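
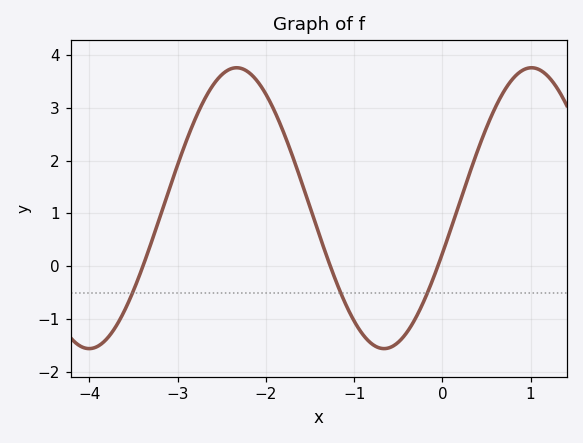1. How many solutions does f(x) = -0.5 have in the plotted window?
3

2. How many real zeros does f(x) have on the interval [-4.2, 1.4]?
3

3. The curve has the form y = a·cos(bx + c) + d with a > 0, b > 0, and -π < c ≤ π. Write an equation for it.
y = 2.66cos(1.9x - 1.9) + 1.1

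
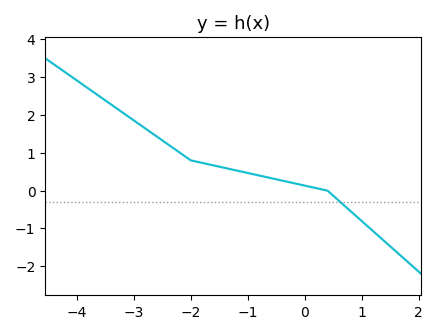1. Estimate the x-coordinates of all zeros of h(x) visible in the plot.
0.4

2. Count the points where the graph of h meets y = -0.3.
1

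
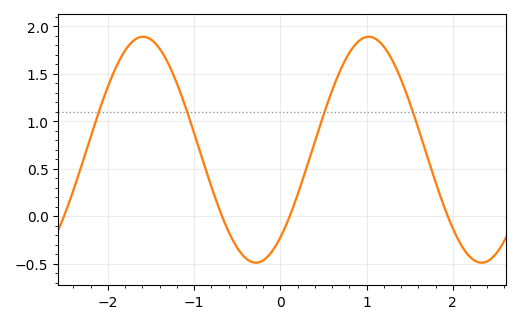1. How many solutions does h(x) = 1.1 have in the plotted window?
4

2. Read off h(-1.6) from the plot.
1.89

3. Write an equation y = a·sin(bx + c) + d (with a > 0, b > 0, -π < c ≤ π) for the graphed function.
y = 1.19sin(2.4x - 0.89) + 0.7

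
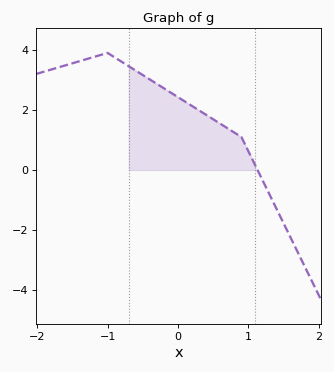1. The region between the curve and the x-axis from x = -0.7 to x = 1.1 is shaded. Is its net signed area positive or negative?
positive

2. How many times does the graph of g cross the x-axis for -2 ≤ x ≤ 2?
1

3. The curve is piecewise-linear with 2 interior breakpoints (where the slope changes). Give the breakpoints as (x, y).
(-1, 3.9); (0.9, 1.1)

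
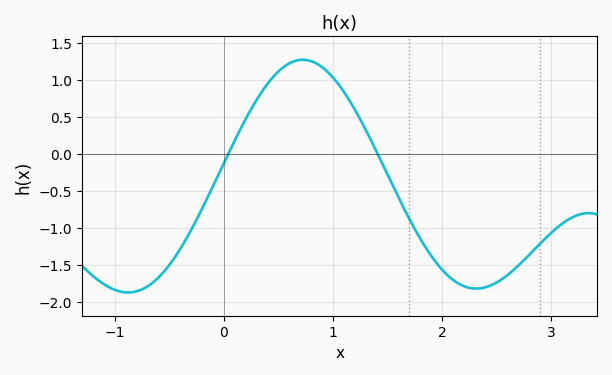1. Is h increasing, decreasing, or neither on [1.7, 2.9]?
neither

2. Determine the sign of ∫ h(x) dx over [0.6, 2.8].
negative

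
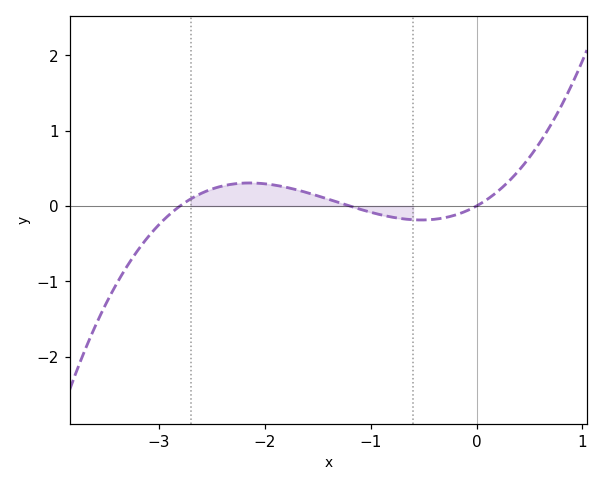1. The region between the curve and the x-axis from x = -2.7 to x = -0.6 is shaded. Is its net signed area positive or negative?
positive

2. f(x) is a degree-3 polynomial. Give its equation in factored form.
y = 0.23(x + 2.8)(x + 1.2)(x - 0)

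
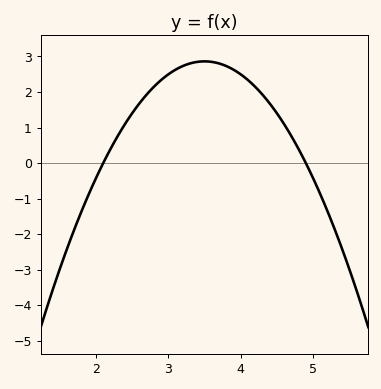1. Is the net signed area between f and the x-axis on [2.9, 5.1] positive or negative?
positive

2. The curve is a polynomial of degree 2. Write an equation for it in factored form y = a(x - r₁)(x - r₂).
y = -1.46(x - 2.1)(x - 4.9)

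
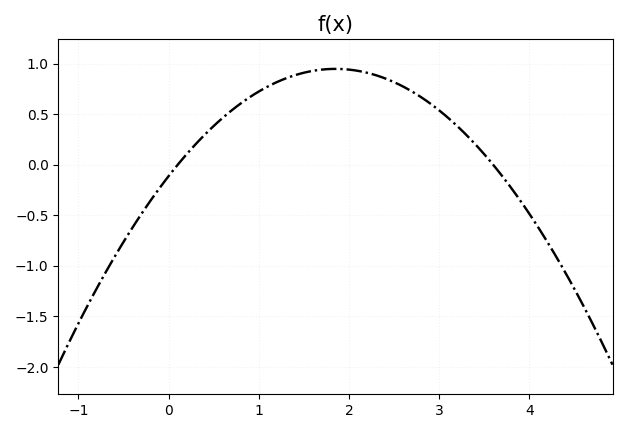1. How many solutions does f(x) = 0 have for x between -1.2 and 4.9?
2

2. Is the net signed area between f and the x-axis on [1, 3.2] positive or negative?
positive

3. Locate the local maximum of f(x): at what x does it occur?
1.85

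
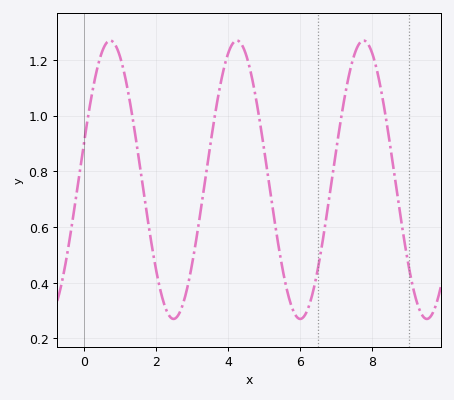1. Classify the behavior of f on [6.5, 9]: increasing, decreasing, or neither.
neither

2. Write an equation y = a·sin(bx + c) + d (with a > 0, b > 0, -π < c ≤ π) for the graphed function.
y = 0.5sin(1.79x + 0.26) + 0.77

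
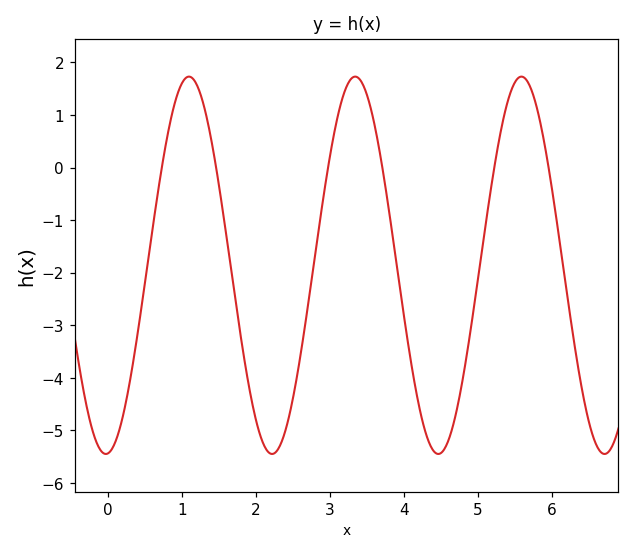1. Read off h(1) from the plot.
1.6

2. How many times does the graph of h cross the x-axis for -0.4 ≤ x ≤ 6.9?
6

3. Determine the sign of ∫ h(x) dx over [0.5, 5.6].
negative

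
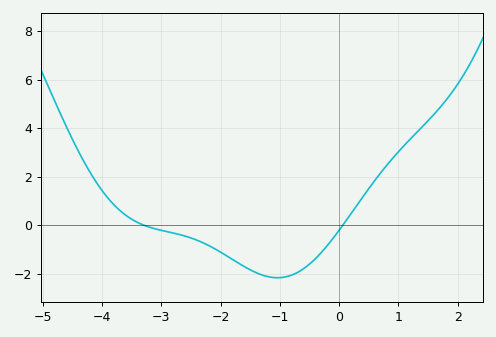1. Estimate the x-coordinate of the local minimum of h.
-1.04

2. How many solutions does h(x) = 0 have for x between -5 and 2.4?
2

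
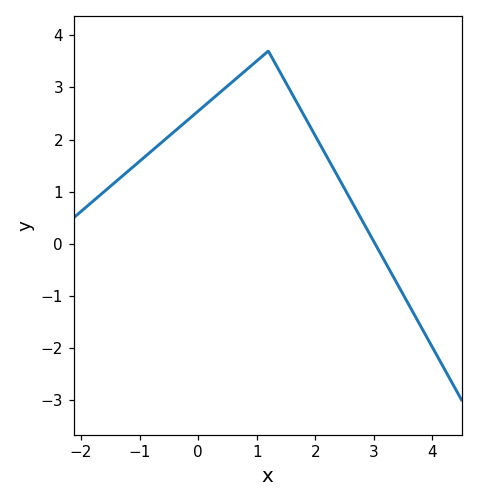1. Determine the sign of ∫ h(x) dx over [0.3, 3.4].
positive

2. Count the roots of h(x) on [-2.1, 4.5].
1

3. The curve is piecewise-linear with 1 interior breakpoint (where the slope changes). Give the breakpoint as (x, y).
(1.2, 3.7)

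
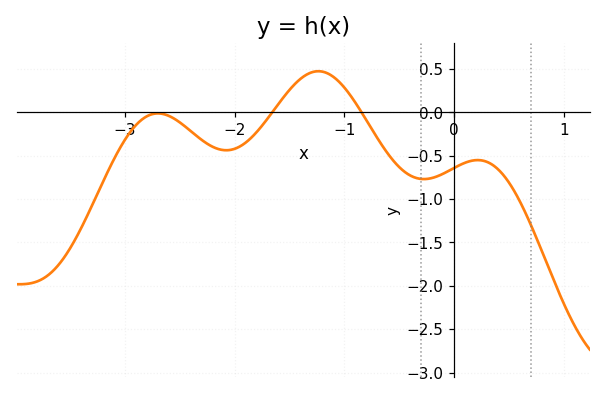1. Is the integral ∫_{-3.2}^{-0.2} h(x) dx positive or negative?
negative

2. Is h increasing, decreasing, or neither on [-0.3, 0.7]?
neither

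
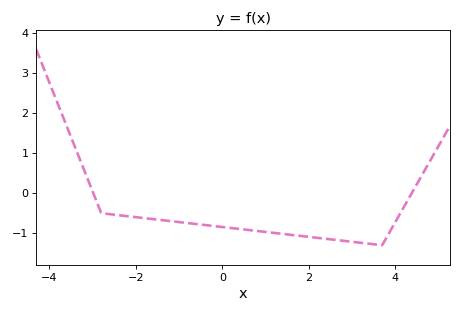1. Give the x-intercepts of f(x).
-2.98, 4.38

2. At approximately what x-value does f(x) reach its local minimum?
3.7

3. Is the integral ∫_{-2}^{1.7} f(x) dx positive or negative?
negative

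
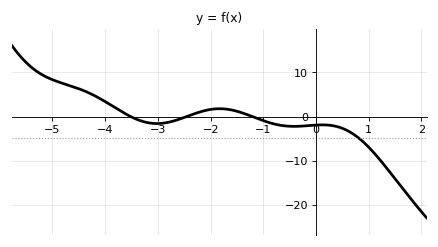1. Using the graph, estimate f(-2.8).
-1.25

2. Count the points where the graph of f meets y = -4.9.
1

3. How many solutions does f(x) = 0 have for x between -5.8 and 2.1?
3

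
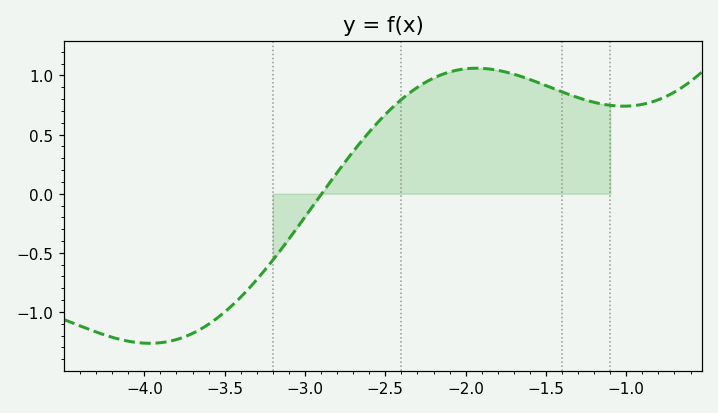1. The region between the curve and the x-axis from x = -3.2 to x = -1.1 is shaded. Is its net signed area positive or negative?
positive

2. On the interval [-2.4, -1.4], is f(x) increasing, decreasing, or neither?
neither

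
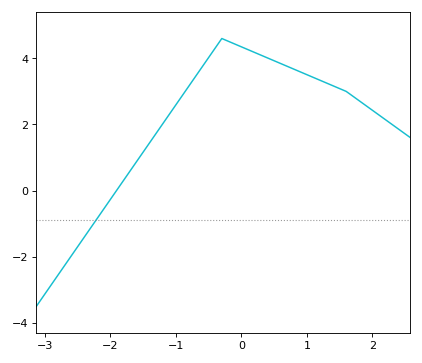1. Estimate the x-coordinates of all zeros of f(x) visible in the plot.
-1.91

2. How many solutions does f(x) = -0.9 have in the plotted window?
1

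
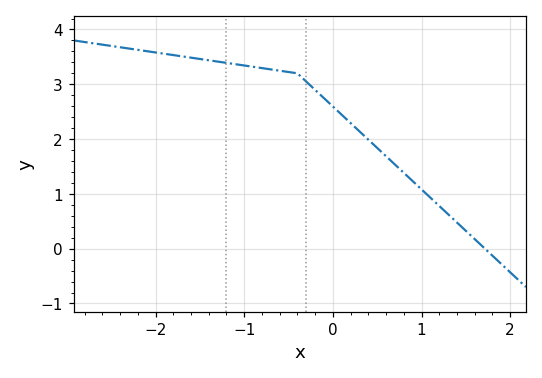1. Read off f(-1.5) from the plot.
3.5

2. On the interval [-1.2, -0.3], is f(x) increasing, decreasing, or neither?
decreasing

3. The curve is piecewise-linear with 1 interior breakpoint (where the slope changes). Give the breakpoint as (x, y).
(-0.4, 3.2)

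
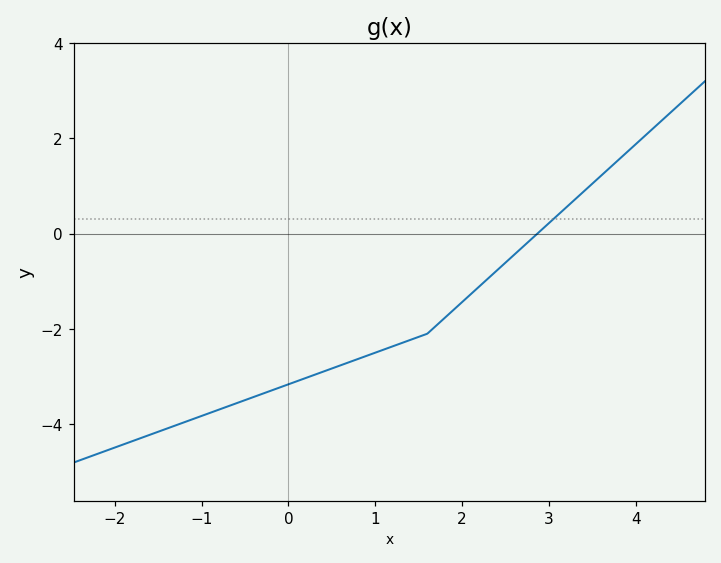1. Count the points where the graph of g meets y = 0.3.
1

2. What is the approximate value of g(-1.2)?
-4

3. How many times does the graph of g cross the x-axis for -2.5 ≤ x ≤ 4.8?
1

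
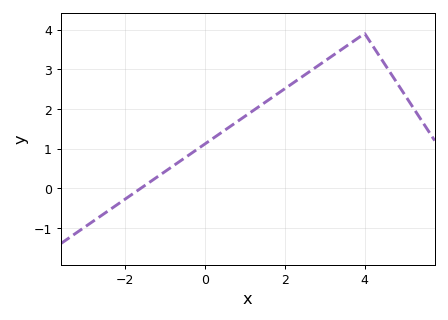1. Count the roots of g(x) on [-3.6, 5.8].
1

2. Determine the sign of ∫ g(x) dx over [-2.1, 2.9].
positive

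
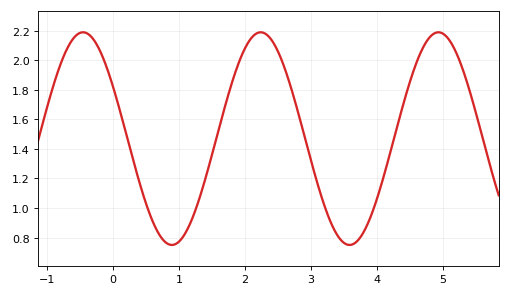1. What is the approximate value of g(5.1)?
2.14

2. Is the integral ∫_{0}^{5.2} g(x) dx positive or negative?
positive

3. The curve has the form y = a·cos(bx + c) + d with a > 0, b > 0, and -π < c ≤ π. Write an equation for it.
y = 0.72cos(2.33x + 1.06) + 1.47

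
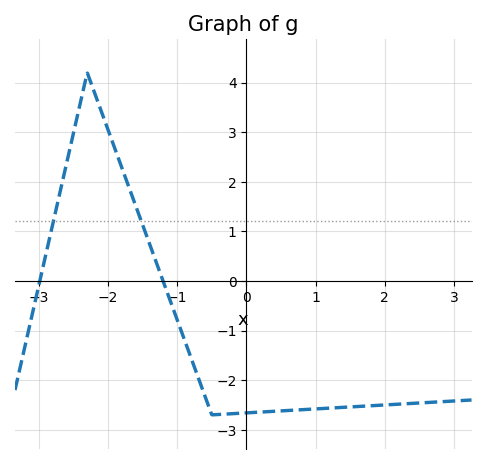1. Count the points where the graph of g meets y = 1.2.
2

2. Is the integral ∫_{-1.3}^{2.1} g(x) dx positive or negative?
negative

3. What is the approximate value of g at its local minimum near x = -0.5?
-2.7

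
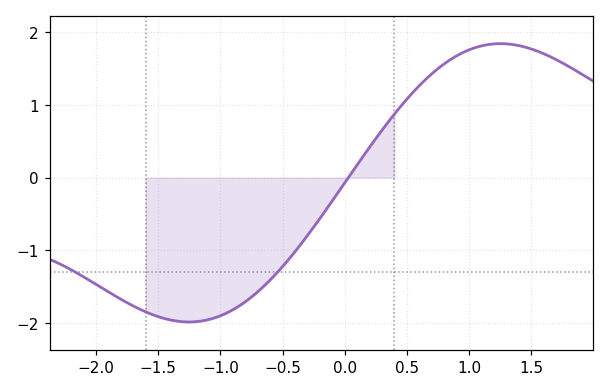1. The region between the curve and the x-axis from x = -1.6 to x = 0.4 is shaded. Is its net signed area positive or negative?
negative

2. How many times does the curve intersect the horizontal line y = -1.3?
2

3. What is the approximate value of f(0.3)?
0.654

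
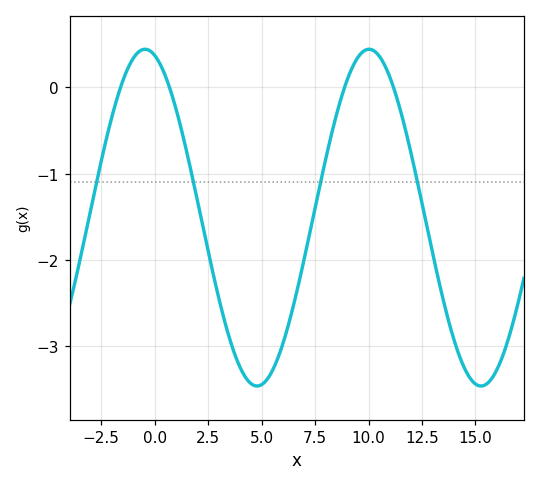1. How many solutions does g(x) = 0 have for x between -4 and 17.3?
4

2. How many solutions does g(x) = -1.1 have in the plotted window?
4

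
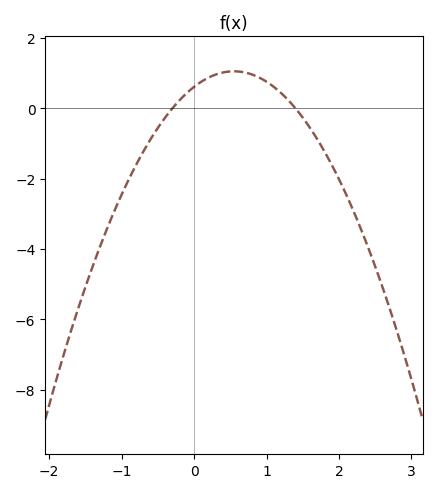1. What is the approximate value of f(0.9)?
0.8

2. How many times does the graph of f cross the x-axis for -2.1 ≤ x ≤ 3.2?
2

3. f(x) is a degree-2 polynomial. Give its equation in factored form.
y = -1.46(x + 0.3)(x - 1.4)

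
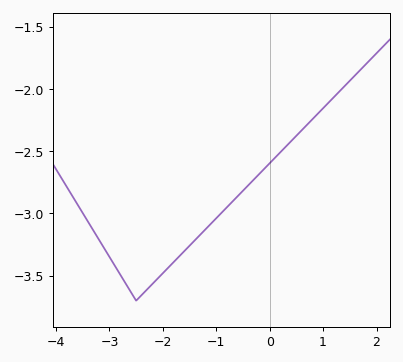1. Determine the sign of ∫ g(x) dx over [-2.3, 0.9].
negative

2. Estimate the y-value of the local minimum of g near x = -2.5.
-3.7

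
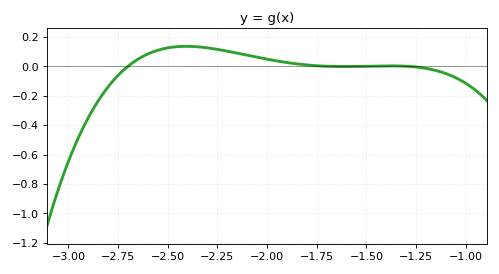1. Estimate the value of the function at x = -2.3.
0.12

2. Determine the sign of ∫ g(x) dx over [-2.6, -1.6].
positive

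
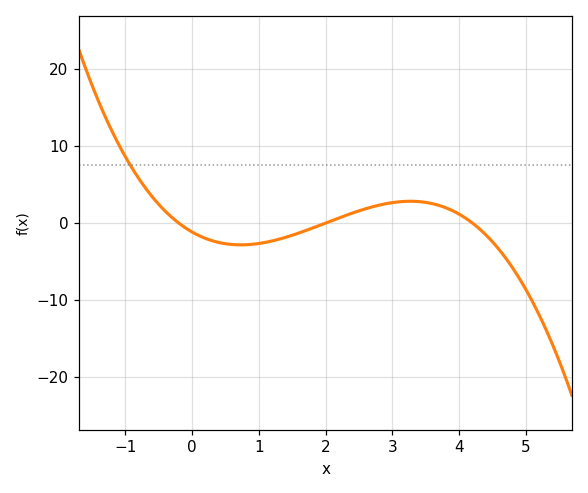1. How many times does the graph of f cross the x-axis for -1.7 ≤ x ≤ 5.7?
3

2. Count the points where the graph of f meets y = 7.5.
1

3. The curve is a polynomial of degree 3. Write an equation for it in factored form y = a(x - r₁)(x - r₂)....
y = -0.69(x + 0.2)(x - 2)(x - 4.2)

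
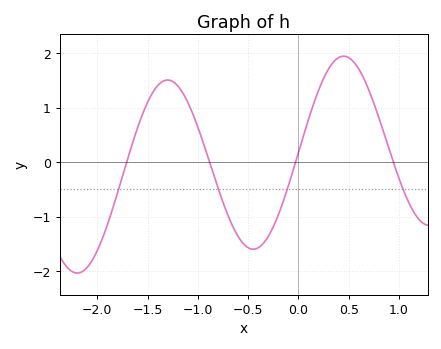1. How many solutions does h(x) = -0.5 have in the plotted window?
4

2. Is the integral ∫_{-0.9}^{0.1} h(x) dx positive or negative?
negative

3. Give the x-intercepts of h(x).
-1.71, -0.883, -0.028, 0.945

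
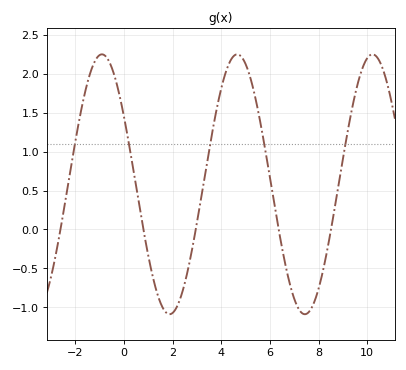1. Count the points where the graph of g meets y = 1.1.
5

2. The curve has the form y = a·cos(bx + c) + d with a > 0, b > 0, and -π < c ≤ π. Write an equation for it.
y = 1.67cos(1.13x + 1.02) + 0.58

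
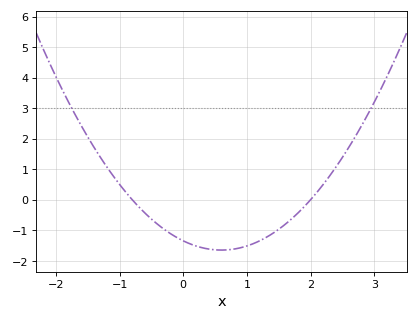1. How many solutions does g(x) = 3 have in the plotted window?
2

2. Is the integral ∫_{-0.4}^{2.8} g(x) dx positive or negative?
negative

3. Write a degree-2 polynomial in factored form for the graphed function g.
y = 0.84(x + 0.8)(x - 2)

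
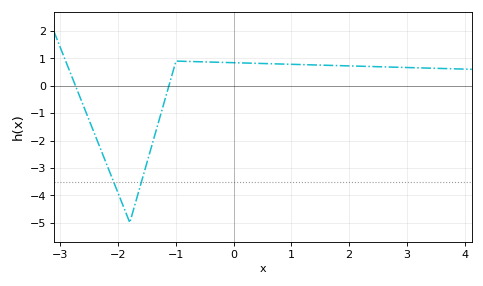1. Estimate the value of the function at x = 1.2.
0.771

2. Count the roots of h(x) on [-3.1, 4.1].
2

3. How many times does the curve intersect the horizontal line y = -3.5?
2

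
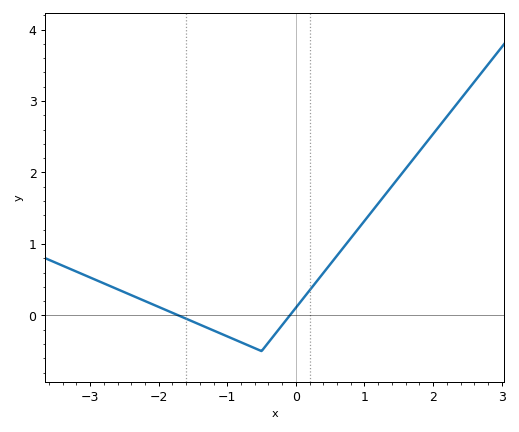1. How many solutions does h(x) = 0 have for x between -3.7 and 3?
2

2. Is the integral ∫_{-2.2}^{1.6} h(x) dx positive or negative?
positive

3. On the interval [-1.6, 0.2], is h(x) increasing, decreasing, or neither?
neither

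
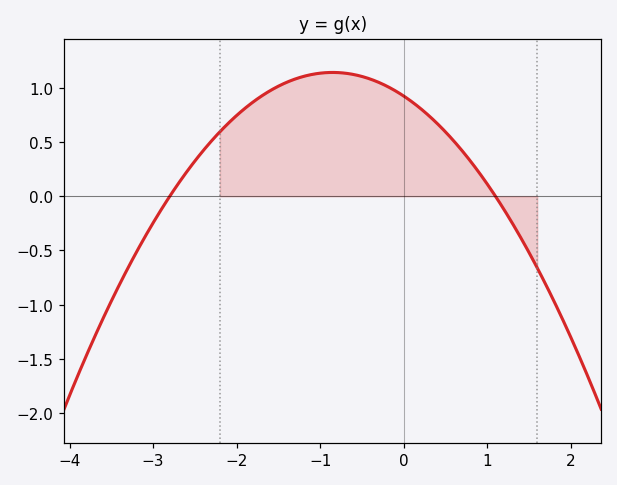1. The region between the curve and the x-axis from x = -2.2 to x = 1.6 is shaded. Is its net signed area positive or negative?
positive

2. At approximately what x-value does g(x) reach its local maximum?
-0.85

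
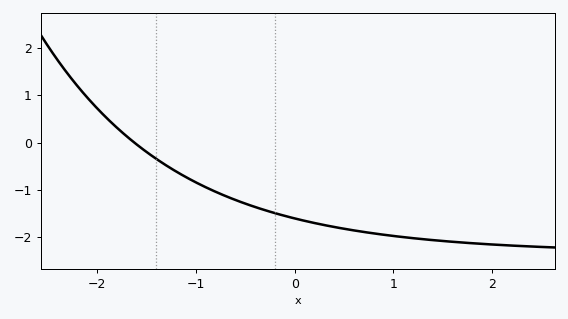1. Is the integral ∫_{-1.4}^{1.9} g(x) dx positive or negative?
negative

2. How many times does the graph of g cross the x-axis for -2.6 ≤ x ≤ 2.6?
1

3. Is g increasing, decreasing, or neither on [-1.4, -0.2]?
decreasing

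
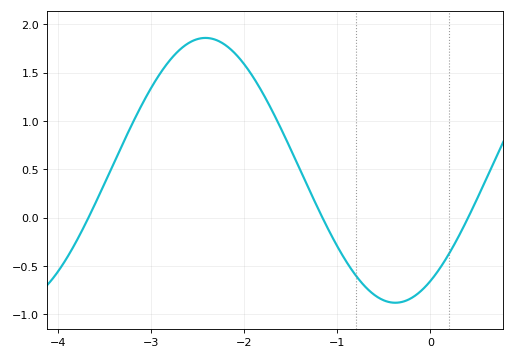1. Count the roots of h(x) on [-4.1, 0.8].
3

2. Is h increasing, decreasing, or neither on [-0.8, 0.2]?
neither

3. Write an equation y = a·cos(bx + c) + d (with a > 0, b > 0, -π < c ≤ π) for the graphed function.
y = 1.37cos(1.54x - 2.56) + 0.49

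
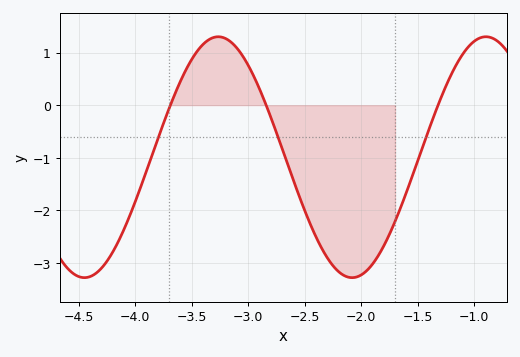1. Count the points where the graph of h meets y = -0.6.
3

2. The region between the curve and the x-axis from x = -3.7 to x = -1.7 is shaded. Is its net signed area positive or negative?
negative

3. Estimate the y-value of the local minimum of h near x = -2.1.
-3.3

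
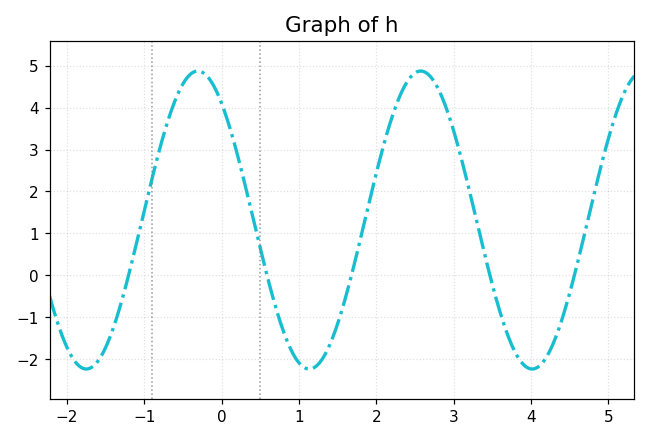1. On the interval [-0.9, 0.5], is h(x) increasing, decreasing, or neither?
neither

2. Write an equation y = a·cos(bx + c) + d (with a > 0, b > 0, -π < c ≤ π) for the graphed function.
y = 3.55cos(2.18x + 0.67) + 1.32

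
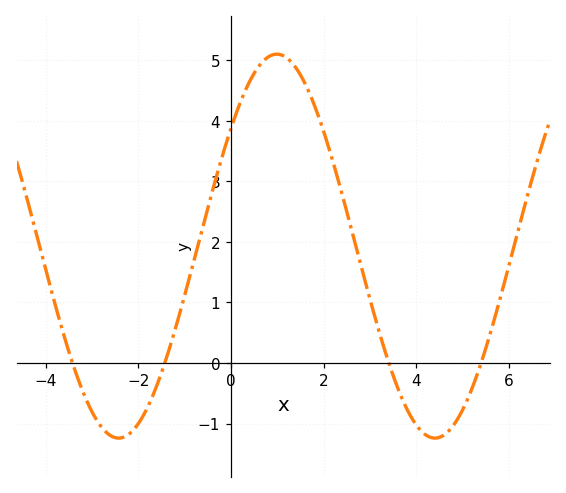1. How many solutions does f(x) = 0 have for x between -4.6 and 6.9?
4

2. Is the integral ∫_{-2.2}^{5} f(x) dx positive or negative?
positive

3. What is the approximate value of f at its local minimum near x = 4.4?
-1.2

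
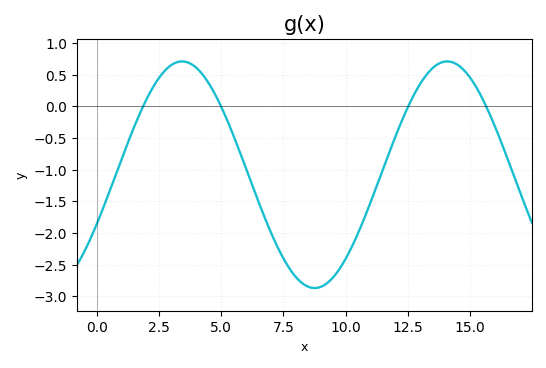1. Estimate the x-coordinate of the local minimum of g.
8.75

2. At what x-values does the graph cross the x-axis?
1.86, 4.99, 12.5, 15.6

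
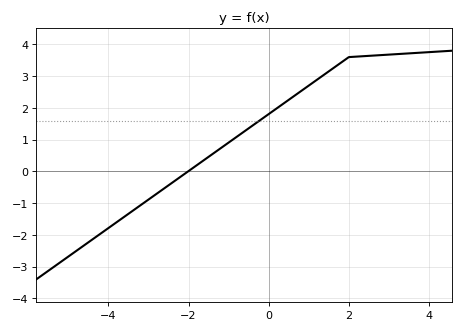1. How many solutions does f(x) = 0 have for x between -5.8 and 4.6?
1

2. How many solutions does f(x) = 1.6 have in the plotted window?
1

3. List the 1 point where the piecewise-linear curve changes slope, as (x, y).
(2, 3.6)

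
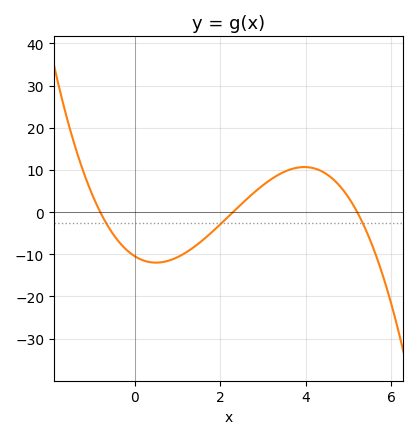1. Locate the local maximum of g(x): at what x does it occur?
3.97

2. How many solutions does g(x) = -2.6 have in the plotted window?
3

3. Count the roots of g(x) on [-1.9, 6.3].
3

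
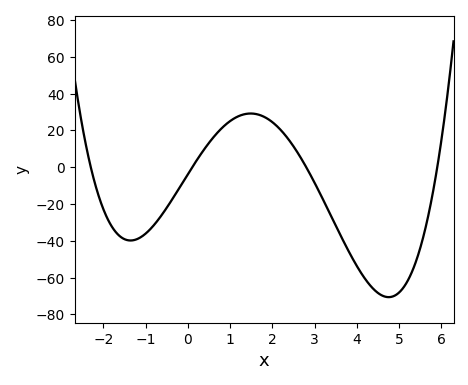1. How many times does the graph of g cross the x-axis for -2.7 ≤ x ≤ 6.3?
4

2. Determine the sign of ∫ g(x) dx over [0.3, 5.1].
negative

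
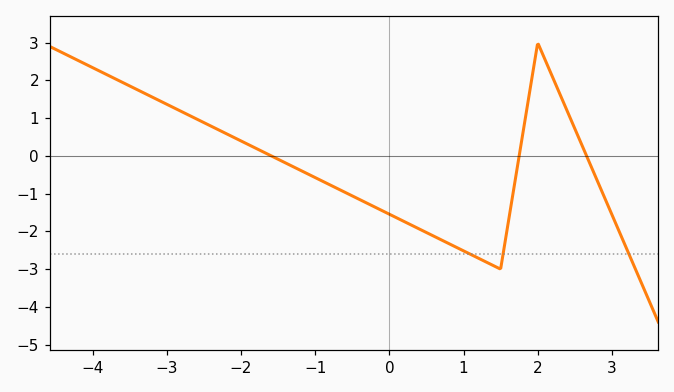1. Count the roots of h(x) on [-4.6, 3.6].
3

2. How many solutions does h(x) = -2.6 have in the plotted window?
3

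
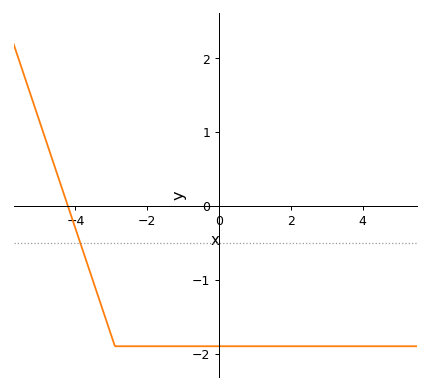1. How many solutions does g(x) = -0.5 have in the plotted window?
1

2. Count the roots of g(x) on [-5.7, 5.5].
1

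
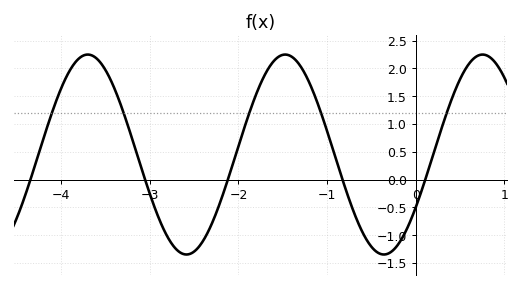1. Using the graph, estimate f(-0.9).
0.35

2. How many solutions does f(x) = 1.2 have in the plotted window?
5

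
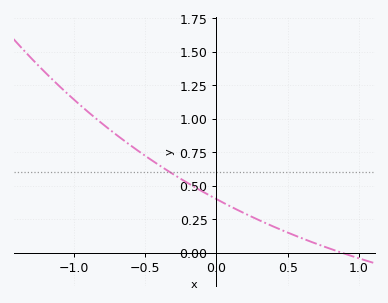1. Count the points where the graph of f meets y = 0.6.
1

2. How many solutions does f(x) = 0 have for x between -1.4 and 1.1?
1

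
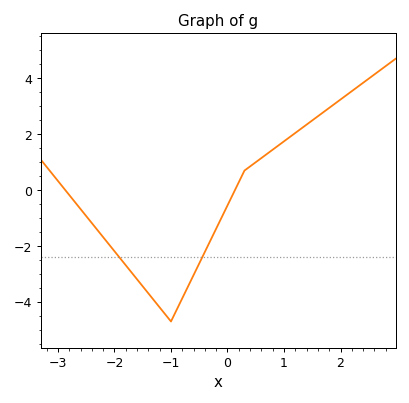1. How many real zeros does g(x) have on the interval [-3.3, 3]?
2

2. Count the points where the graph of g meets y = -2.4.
2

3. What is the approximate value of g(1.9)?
3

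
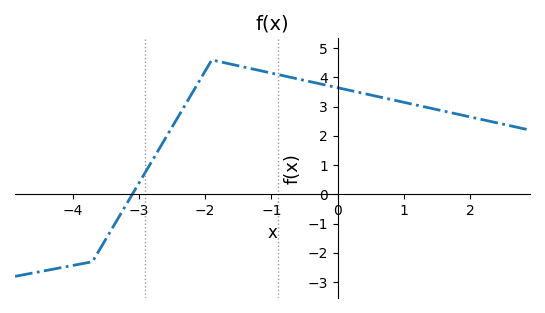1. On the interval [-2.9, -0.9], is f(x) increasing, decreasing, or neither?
neither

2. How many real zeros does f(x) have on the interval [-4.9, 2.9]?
1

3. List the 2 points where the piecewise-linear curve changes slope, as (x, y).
(-3.7, -2.3); (-1.9, 4.6)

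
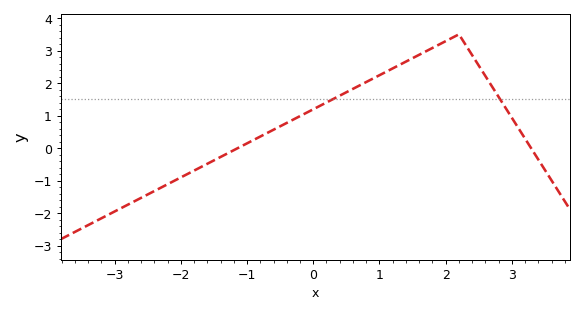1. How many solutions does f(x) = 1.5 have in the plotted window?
2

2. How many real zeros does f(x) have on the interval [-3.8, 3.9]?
2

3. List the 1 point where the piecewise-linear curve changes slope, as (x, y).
(2.2, 3.5)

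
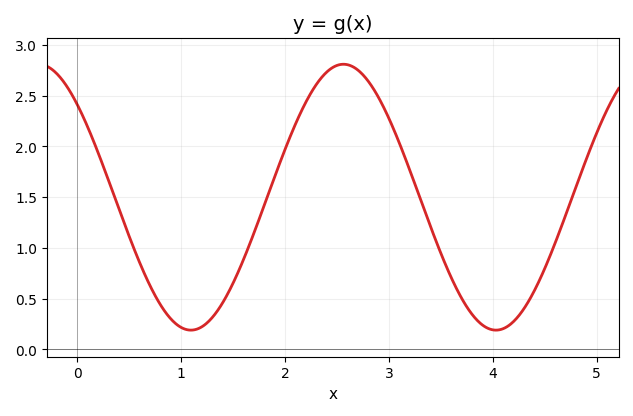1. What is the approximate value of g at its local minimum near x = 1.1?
0.2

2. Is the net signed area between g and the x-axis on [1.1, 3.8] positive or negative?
positive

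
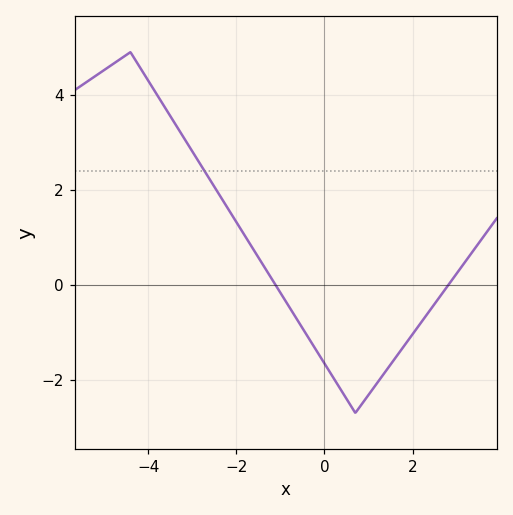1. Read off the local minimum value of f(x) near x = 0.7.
-2.7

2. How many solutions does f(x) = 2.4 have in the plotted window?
1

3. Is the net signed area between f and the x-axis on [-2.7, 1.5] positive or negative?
negative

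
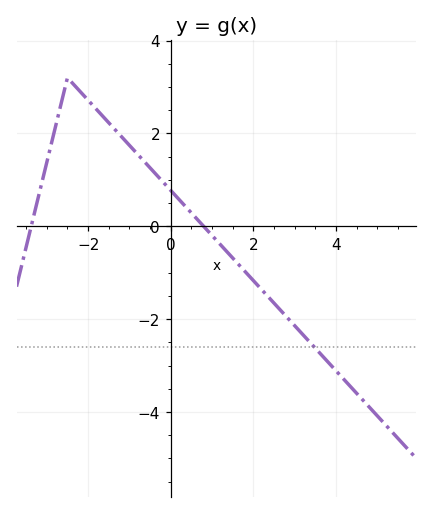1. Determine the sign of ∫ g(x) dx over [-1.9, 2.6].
positive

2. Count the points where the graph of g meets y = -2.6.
1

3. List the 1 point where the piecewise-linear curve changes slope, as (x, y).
(-2.5, 3.2)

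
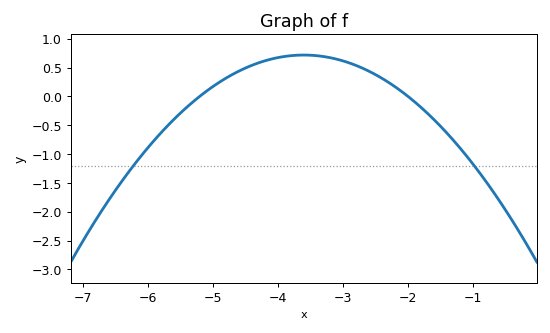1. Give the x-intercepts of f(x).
-5.2, -2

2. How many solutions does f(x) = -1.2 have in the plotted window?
2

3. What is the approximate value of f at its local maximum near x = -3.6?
0.7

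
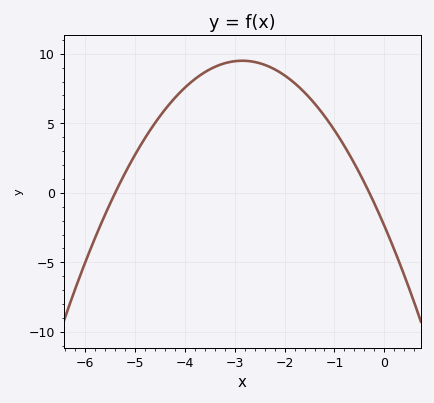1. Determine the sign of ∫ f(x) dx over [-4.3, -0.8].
positive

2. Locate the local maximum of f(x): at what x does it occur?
-2.9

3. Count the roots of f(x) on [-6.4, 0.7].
2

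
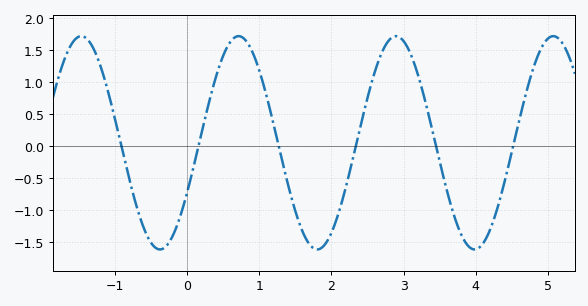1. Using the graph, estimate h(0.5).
1.41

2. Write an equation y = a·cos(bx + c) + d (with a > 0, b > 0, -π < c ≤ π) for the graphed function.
y = 1.66cos(2.88x - 2.05) + 0.05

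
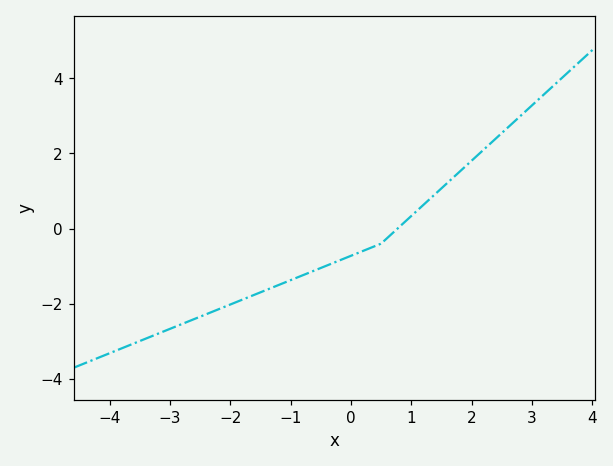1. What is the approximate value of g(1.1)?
0.482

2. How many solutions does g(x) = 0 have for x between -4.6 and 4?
1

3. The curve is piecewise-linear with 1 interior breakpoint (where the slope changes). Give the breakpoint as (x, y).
(0.5, -0.4)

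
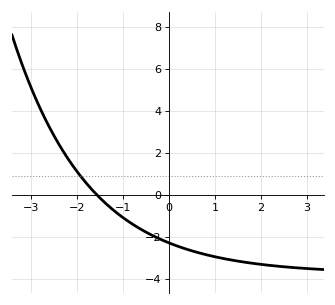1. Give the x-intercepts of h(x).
-1.6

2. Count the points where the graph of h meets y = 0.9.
1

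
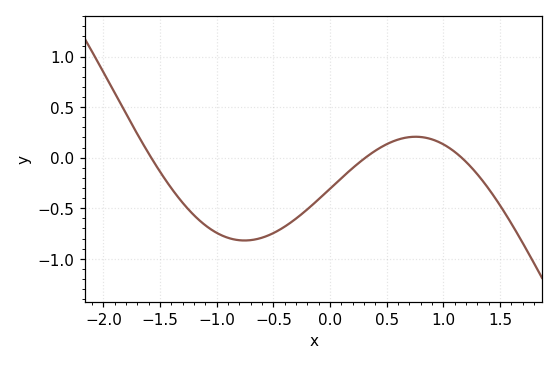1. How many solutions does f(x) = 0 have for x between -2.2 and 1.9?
3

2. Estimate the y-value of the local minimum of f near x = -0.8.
-0.8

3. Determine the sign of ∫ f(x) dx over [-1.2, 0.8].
negative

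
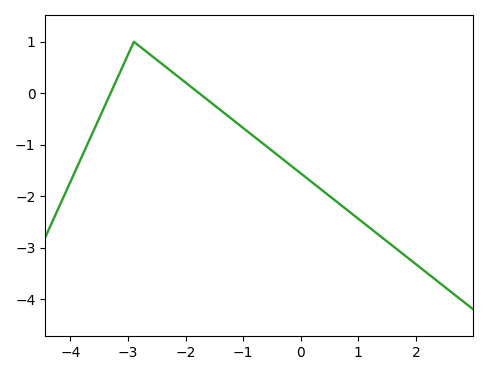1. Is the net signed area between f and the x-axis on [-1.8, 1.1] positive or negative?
negative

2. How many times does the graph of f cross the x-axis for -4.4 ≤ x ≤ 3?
2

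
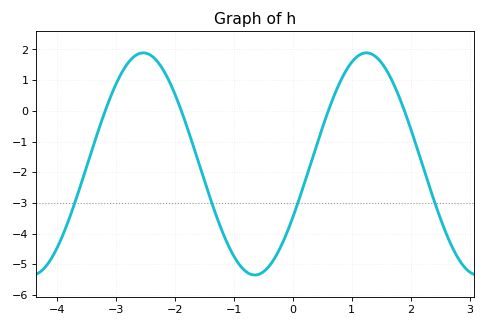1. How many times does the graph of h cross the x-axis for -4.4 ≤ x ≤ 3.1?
4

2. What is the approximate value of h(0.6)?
0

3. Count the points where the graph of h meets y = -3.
4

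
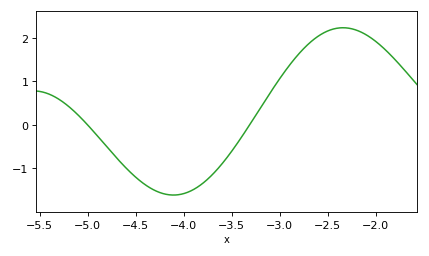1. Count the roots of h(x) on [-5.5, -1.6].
2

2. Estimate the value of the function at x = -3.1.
0.7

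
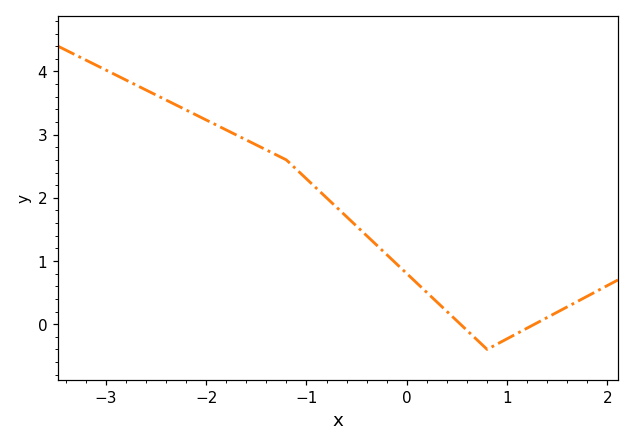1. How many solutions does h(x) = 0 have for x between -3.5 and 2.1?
2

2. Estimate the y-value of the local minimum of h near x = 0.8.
-0.4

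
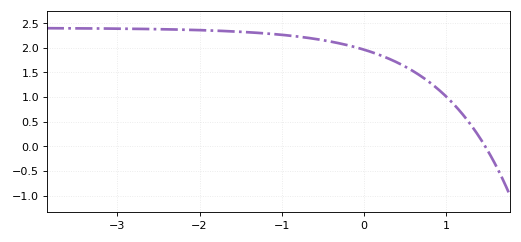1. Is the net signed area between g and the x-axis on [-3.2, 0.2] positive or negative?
positive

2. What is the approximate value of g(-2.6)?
2.38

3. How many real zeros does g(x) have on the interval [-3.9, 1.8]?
1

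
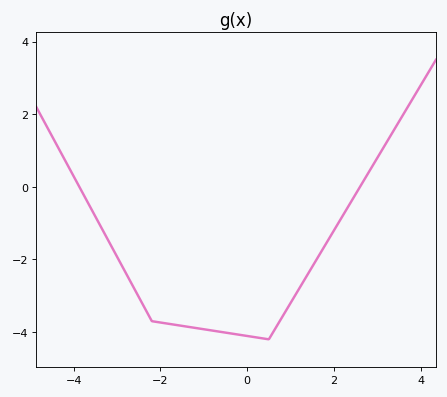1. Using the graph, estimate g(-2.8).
-2.4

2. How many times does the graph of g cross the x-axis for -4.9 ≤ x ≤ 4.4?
2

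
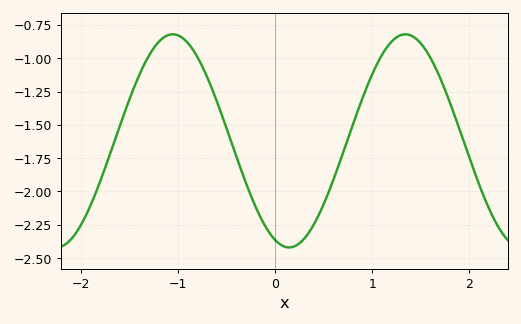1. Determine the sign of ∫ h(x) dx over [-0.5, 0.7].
negative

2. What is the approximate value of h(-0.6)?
-1.33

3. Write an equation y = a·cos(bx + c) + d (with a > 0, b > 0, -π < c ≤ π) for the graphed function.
y = 0.8cos(2.62x + 2.77) - 1.62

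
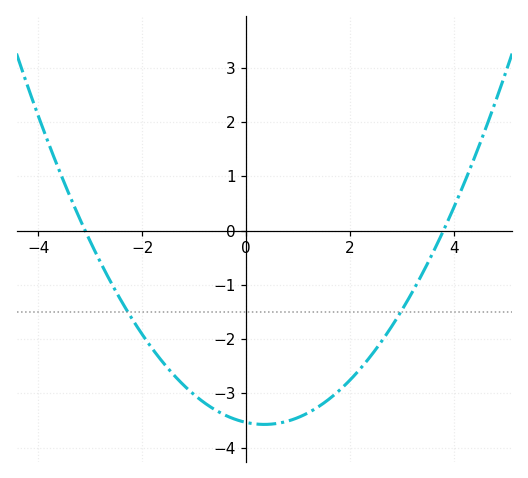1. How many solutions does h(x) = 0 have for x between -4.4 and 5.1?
2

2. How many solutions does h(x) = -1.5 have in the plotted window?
2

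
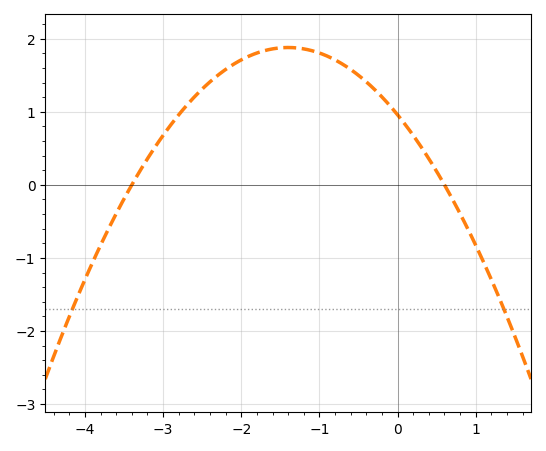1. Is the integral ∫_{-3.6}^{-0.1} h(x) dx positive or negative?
positive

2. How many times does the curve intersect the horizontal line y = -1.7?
2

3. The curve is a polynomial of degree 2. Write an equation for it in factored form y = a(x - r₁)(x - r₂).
y = -0.47(x + 3.4)(x - 0.6)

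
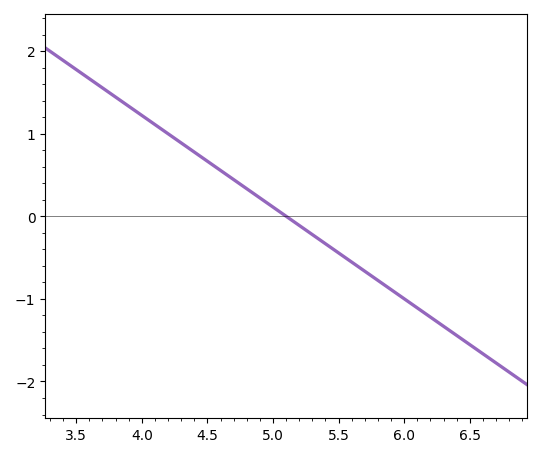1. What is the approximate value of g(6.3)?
-1.3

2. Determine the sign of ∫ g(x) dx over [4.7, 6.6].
negative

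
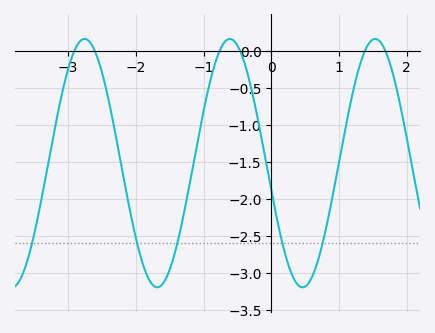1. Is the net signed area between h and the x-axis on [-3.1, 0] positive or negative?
negative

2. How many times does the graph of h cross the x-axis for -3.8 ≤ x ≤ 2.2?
6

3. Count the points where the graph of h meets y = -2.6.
5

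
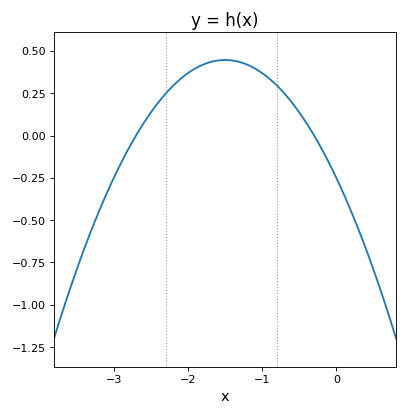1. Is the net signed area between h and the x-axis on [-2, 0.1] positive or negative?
positive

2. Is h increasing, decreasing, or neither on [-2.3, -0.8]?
neither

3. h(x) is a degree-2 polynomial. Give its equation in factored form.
y = -0.31(x + 2.7)(x + 0.3)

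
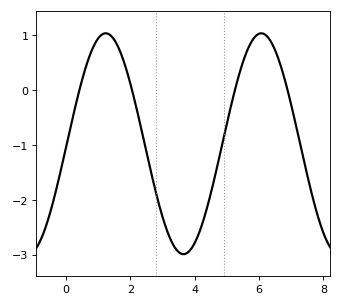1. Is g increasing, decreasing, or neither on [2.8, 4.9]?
neither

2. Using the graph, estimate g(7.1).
-0.53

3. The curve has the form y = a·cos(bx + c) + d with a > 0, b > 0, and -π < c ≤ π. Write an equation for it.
y = 2.01cos(1.3x - 1.6) - 0.98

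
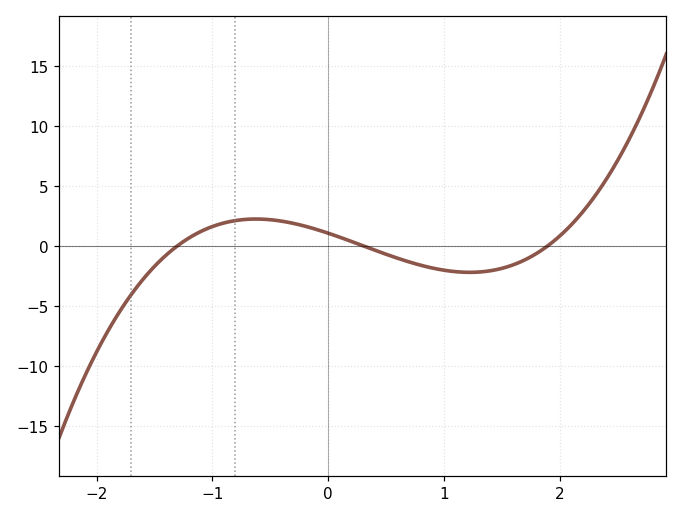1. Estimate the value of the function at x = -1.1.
1.18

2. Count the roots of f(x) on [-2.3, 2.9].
3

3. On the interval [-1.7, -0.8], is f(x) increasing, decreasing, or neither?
increasing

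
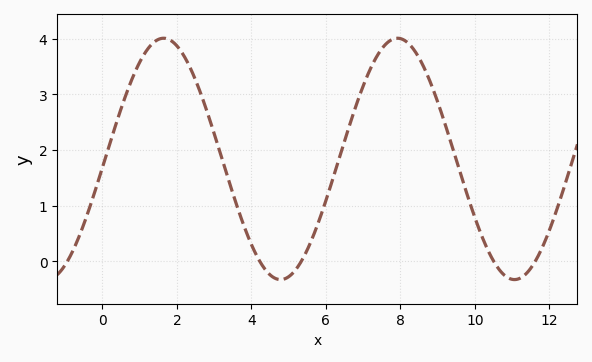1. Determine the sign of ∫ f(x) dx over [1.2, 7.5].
positive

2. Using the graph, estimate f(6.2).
1.5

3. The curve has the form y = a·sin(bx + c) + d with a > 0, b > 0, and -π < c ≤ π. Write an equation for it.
y = 2.17sin(1x - 0.07) + 1.84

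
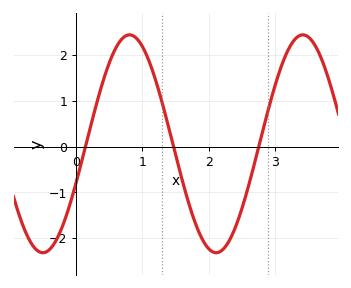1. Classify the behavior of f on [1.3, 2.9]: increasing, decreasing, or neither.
neither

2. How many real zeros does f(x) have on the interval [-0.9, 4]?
3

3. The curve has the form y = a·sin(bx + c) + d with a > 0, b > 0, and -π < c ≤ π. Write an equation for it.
y = 2.38sin(2.4x - 0.36) + 0.06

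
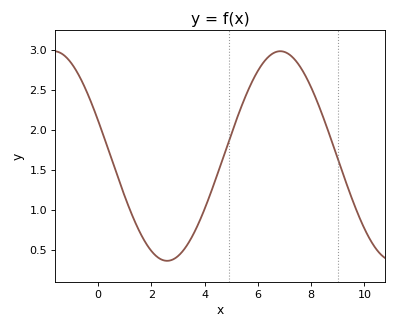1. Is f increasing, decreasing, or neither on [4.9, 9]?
neither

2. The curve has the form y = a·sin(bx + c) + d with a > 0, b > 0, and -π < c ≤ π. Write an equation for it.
y = 1.31sin(0.74x + 2.8) + 1.67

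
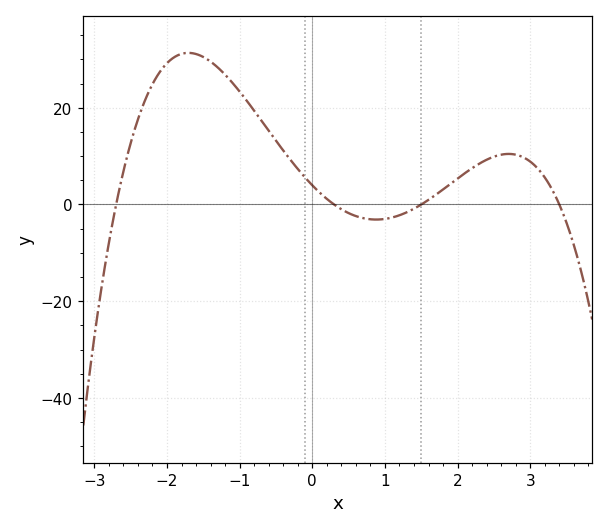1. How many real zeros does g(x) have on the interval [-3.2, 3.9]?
4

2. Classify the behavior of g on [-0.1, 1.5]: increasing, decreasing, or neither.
neither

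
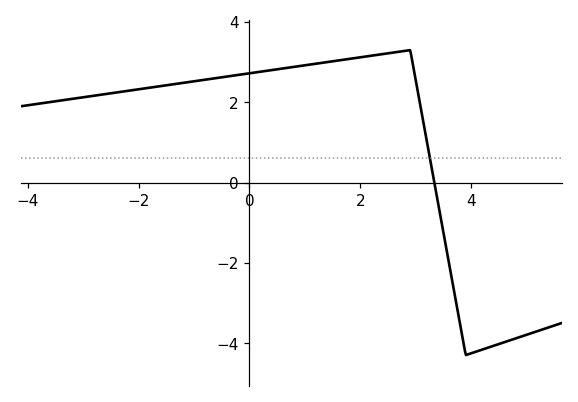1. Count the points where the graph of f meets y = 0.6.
1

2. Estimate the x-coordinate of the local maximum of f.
2.8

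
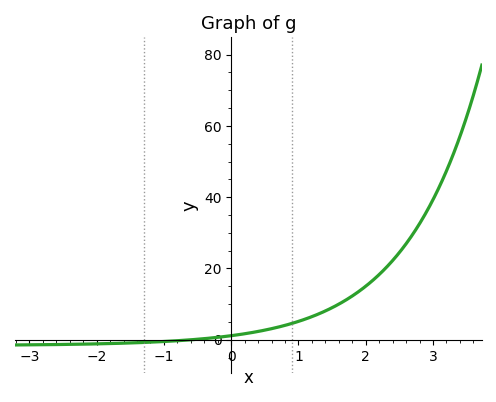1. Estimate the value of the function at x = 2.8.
32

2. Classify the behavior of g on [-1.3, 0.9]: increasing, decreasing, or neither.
increasing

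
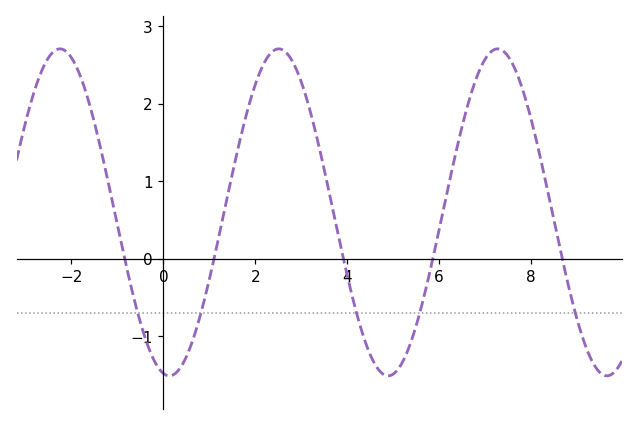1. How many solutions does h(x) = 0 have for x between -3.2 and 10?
5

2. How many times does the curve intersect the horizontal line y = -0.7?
5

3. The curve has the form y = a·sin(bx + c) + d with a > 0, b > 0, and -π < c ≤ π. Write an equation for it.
y = 2.11sin(1.3x - 1.7) + 0.6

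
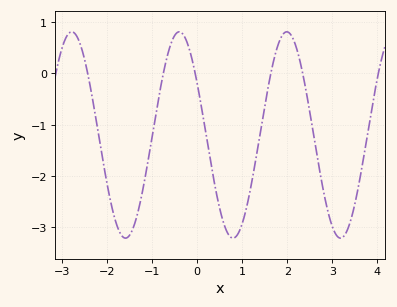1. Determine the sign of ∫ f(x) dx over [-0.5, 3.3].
negative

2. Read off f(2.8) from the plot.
-2.27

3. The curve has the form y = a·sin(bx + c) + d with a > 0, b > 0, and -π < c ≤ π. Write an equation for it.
y = 2.01sin(2.63x + 2.62) - 1.2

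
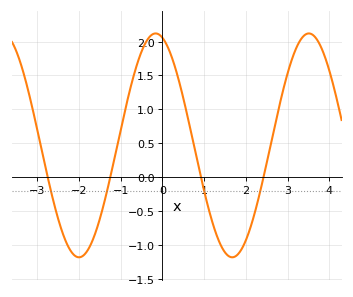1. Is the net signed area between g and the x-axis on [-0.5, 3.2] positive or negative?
positive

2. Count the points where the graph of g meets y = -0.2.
4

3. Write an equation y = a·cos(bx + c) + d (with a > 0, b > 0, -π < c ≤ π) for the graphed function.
y = 1.65cos(1.71x + 0.282) + 0.47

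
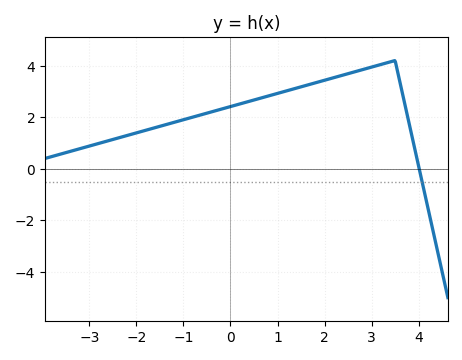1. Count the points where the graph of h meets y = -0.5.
1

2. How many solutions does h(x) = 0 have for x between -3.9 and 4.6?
1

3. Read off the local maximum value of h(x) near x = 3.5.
4.2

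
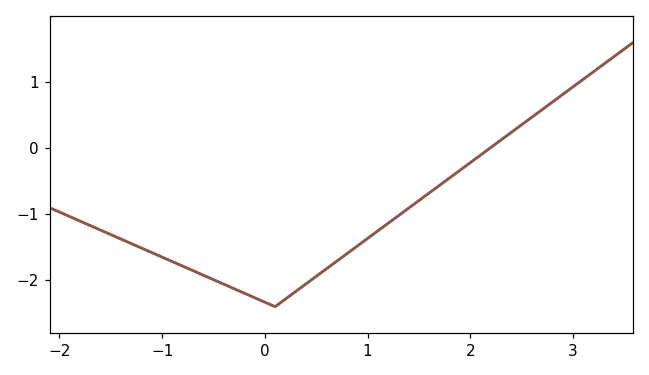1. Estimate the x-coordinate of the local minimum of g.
0.1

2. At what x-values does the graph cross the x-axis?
2.2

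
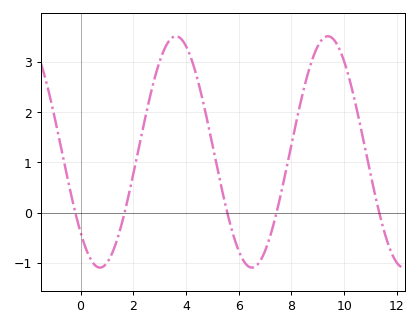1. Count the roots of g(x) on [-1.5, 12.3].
5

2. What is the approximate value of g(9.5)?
3.5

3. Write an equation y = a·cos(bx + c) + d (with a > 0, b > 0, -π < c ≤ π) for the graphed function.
y = 2.3cos(1.1x + 2.3) + 1.21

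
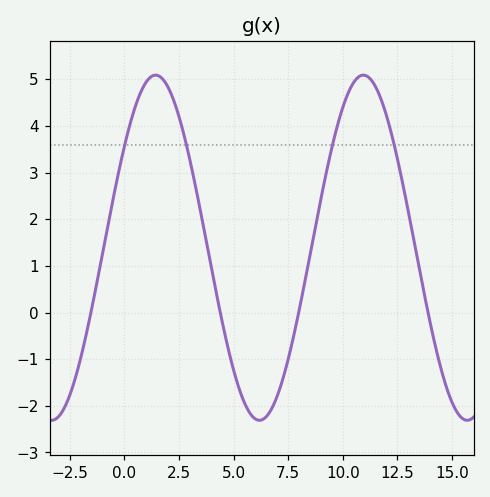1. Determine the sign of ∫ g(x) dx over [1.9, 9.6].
positive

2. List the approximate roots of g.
-1.54, 4.39, 7.98, 13.9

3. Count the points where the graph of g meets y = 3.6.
4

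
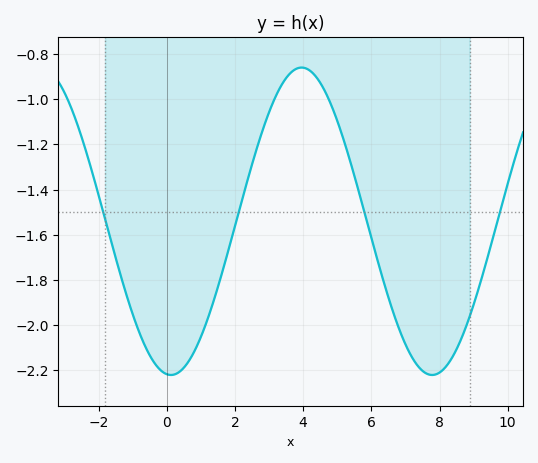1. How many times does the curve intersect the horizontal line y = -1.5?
4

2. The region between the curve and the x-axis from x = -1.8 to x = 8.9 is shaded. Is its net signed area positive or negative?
negative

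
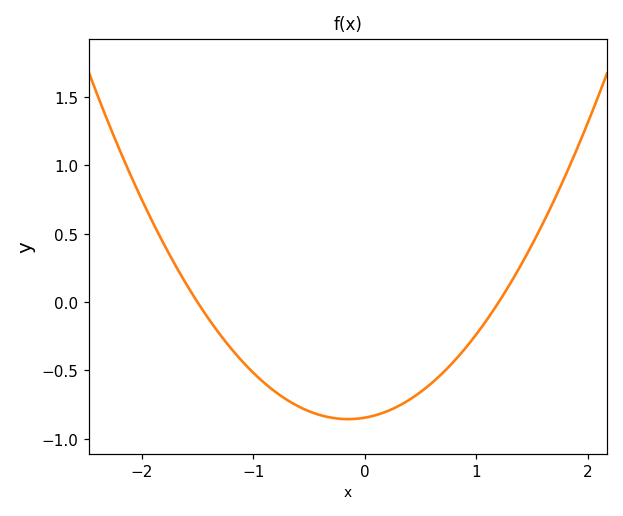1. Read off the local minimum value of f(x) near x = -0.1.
-0.857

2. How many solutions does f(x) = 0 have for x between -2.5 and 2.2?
2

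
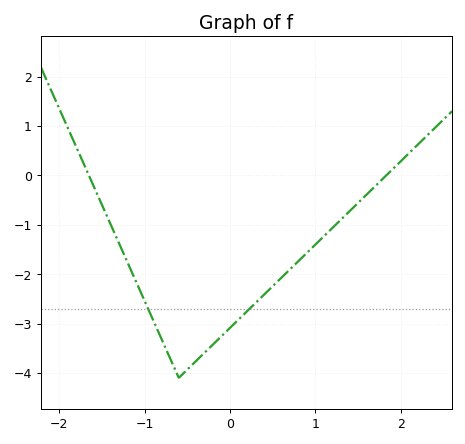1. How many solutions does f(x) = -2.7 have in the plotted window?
2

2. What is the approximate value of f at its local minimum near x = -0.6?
-4.1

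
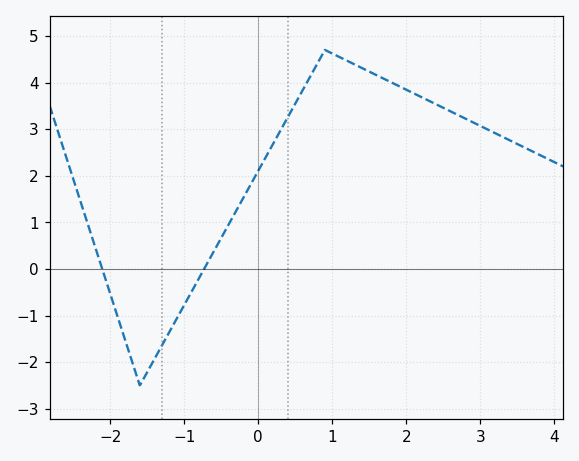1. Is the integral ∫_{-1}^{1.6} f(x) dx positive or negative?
positive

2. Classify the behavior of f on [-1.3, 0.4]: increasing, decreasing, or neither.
increasing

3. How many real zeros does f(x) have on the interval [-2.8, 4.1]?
2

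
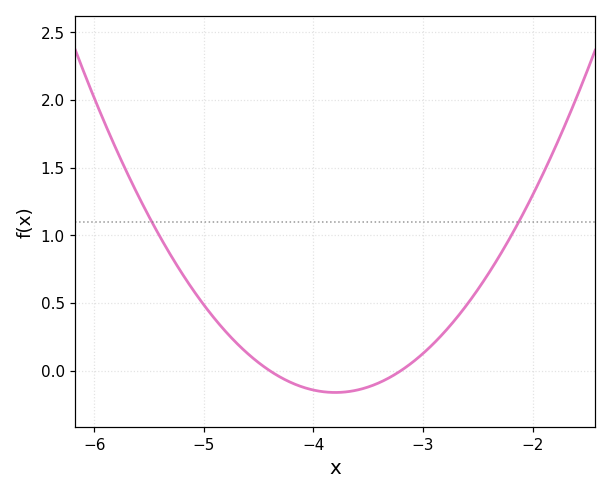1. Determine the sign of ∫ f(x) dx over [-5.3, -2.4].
positive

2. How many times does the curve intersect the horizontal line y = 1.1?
2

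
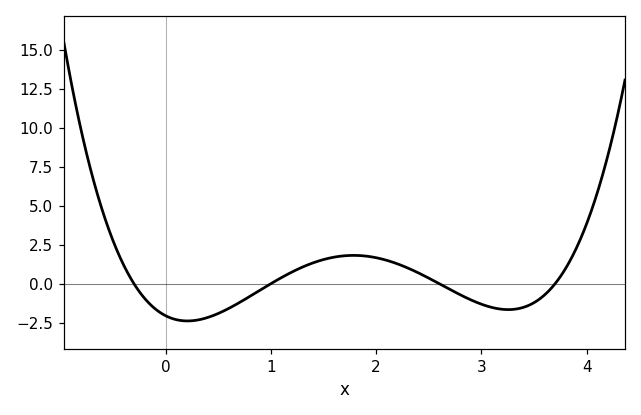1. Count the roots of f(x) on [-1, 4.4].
4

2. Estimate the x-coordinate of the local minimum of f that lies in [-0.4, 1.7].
0.2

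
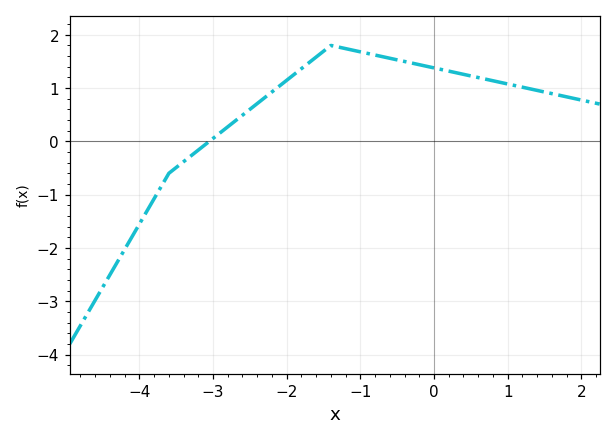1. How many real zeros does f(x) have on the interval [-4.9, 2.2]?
1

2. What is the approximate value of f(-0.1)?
1.4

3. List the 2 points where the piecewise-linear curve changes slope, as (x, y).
(-3.6, -0.6); (-1.4, 1.8)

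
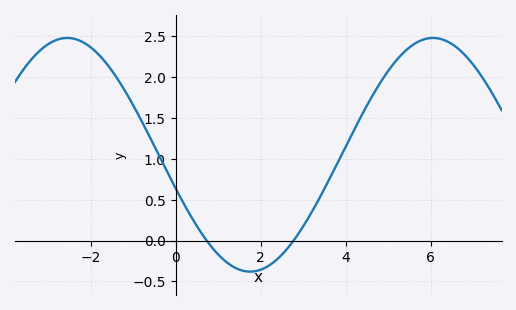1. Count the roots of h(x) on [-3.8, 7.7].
2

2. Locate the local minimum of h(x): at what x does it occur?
1.8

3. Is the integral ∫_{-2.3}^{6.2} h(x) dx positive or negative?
positive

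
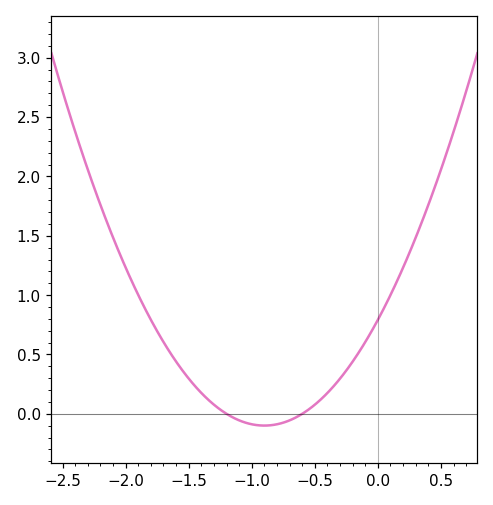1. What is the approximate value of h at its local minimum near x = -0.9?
-0.1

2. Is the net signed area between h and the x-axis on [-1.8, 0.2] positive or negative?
positive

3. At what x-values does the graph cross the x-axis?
-1.2, -0.6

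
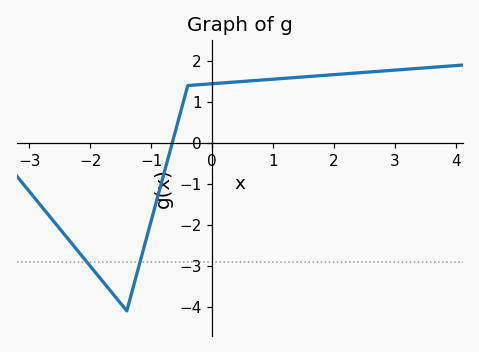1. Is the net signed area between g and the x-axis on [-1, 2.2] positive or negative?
positive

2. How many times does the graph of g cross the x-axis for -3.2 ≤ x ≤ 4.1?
1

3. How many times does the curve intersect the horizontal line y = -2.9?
2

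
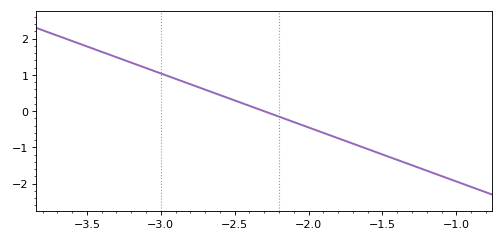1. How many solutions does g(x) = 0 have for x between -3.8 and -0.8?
1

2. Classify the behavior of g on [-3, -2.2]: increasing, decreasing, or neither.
decreasing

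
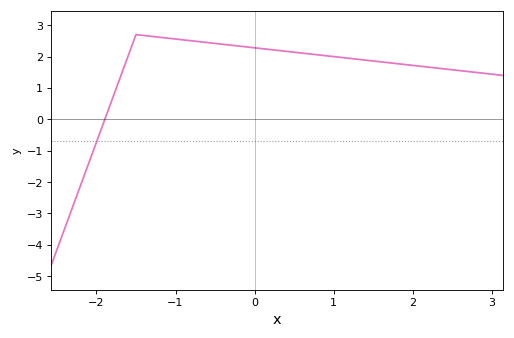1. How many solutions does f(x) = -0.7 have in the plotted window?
1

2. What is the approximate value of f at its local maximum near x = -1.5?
2.7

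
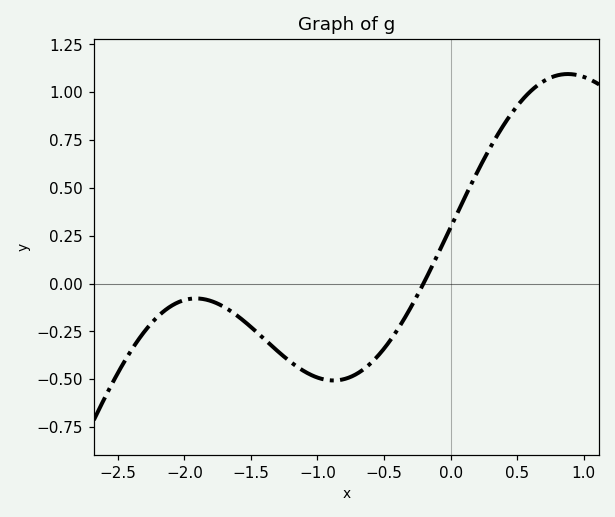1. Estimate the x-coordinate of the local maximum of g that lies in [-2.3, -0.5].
-1.9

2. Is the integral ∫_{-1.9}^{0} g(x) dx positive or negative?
negative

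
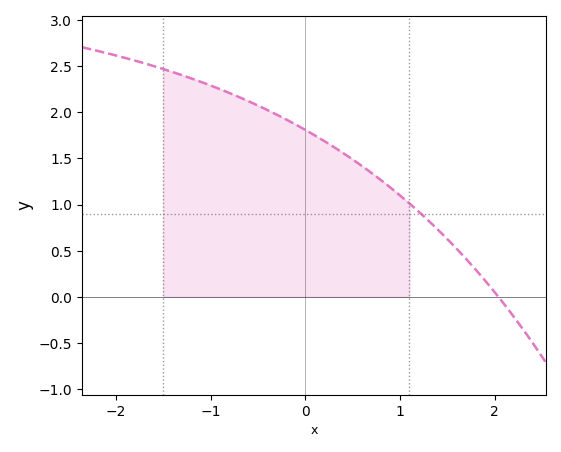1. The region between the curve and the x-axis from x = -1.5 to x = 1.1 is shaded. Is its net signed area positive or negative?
positive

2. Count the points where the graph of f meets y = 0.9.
1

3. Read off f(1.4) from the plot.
0.728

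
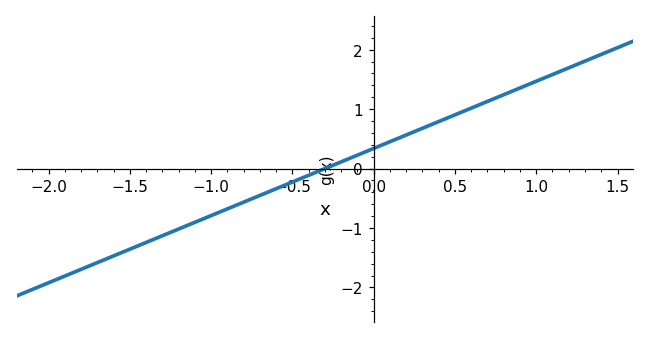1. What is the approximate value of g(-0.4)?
-0.113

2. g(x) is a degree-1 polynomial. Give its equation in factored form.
y = 1.13(x + 0.3)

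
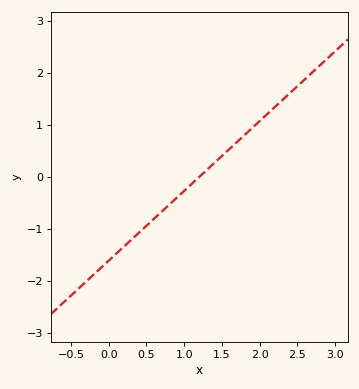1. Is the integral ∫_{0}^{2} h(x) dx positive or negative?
negative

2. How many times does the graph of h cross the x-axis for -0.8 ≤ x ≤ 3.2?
1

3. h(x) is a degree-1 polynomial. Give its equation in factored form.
y = 1.34(x - 1.2)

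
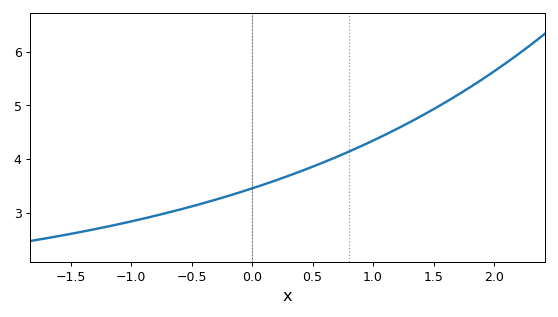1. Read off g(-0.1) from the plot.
3.4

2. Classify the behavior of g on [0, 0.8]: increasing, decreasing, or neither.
increasing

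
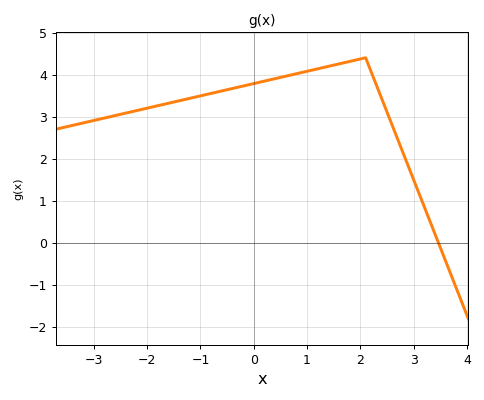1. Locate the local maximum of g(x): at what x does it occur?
2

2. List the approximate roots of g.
3.4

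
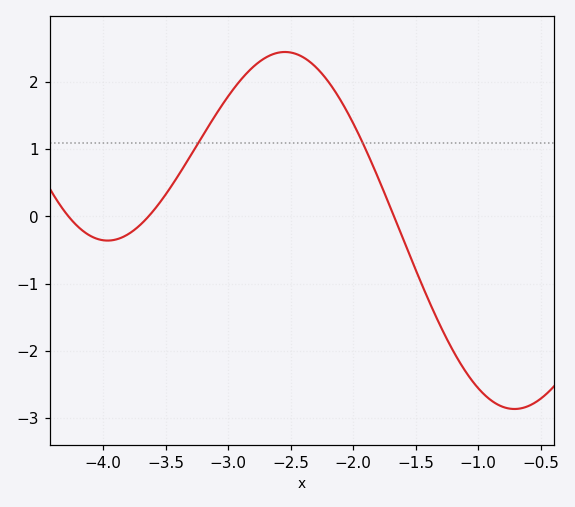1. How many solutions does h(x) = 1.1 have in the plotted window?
2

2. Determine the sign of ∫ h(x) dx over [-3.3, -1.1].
positive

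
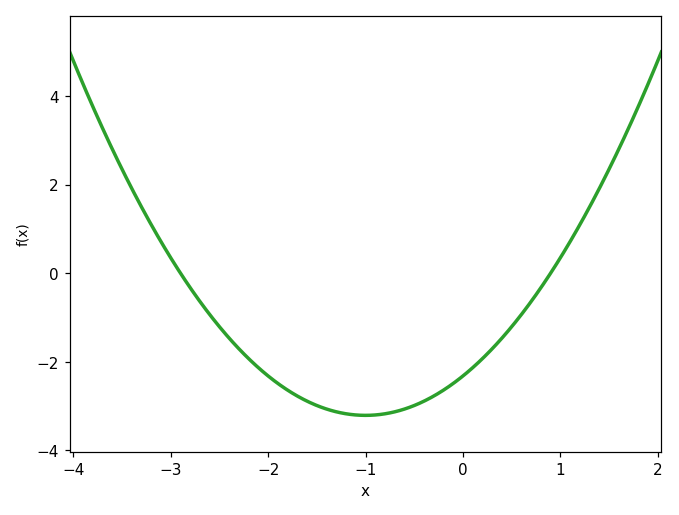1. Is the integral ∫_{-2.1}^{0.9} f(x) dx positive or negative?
negative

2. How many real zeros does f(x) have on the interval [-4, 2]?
2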